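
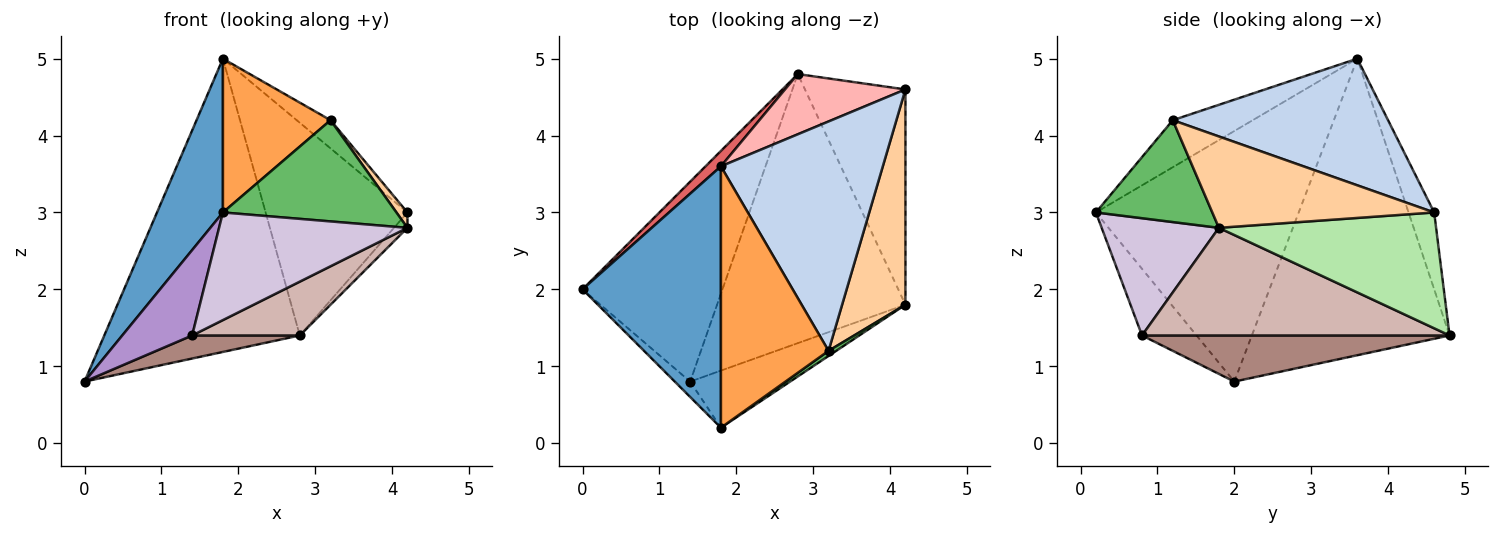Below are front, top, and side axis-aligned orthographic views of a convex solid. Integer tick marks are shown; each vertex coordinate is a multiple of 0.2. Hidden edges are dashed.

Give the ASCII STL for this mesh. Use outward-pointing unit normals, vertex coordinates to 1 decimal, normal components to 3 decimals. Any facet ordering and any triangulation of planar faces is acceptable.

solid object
 facet normal -0.842 -0.274 0.465
  outer loop
   vertex 1.8 3.6 5.0
   vertex 0.0 2.0 0.8
   vertex 1.8 0.2 3.0
  endloop
 endfacet
 facet normal 0.613 0.096 0.784
  outer loop
   vertex 3.2 1.2 4.2
   vertex 4.2 4.6 3.0
   vertex 1.8 3.6 5.0
  endloop
 endfacet
 facet normal -0.352 -0.474 0.807
  outer loop
   vertex 3.2 1.2 4.2
   vertex 1.8 3.6 5.0
   vertex 1.8 0.2 3.0
  endloop
 endfacet
 facet normal 0.821 -0.041 0.569
  outer loop
   vertex 4.2 1.8 2.8
   vertex 4.2 4.6 3.0
   vertex 3.2 1.2 4.2
  endloop
 endfacet
 facet normal 0.557 -0.830 0.042
  outer loop
   vertex 4.2 1.8 2.8
   vertex 3.2 1.2 4.2
   vertex 1.8 0.2 3.0
  endloop
 endfacet
 facet normal 0.755 0.047 -0.654
  outer loop
   vertex 2.8 4.8 1.4
   vertex 4.2 4.6 3.0
   vertex 4.2 1.8 2.8
  endloop
 endfacet
 facet normal -0.711 0.703 0.037
  outer loop
   vertex 2.8 4.8 1.4
   vertex 0.0 2.0 0.8
   vertex 1.8 3.6 5.0
  endloop
 endfacet
 facet normal -0.171 0.948 0.268
  outer loop
   vertex 2.8 4.8 1.4
   vertex 1.8 3.6 5.0
   vertex 4.2 4.6 3.0
  endloop
 endfacet
 facet normal -0.609 -0.781 -0.141
  outer loop
   vertex 1.4 0.8 1.4
   vertex 1.8 0.2 3.0
   vertex 0.0 2.0 0.8
  endloop
 endfacet
 facet normal 0.482 -0.774 -0.411
  outer loop
   vertex 1.4 0.8 1.4
   vertex 4.2 1.8 2.8
   vertex 1.8 0.2 3.0
  endloop
 endfacet
 facet normal 0.311 -0.109 -0.944
  outer loop
   vertex 1.4 0.8 1.4
   vertex 0.0 2.0 0.8
   vertex 2.8 4.8 1.4
  endloop
 endfacet
 facet normal 0.489 -0.171 -0.855
  outer loop
   vertex 1.4 0.8 1.4
   vertex 2.8 4.8 1.4
   vertex 4.2 1.8 2.8
  endloop
 endfacet
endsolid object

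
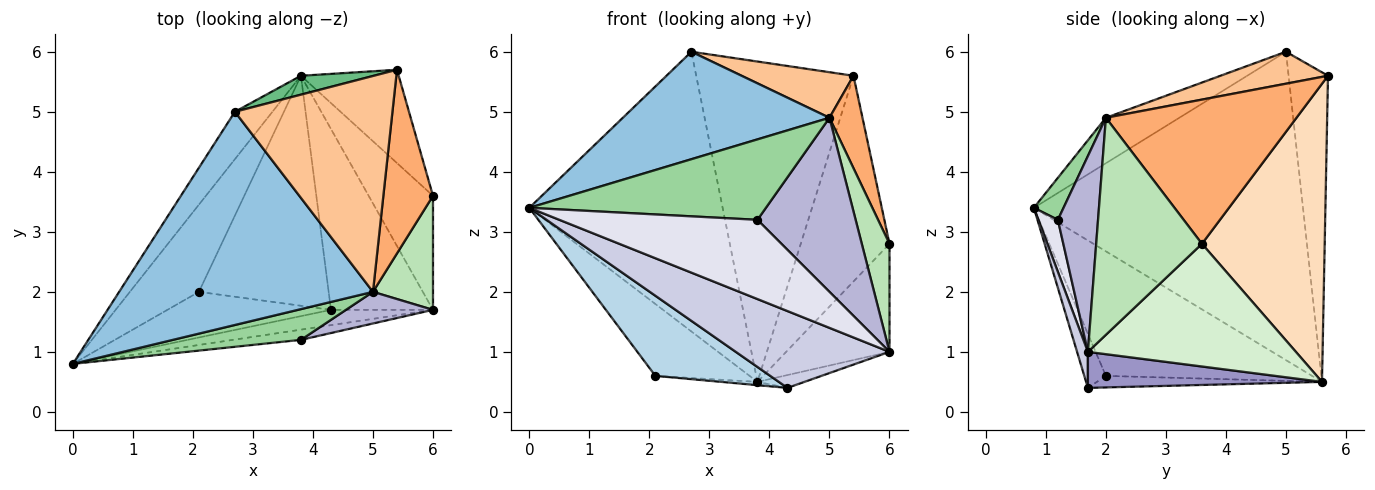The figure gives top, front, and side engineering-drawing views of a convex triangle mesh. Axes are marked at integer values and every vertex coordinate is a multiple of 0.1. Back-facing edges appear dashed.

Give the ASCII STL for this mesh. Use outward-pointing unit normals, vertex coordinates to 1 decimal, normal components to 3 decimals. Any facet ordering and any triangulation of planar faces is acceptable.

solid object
 facet normal -0.808 0.580 -0.098
  outer loop
   vertex 3.8 5.6 0.5
   vertex 0.0 0.8 3.4
   vertex 2.7 5.0 6.0
  endloop
 endfacet
 facet normal -0.158 -0.444 0.882
  outer loop
   vertex 5.0 2.0 4.9
   vertex 2.7 5.0 6.0
   vertex 0.0 0.8 3.4
  endloop
 endfacet
 facet normal -0.161 -0.858 -0.489
  outer loop
   vertex 2.1 2.0 0.6
   vertex 4.3 1.7 0.4
   vertex 0.0 0.8 3.4
  endloop
 endfacet
 facet normal -0.812 0.371 -0.450
  outer loop
   vertex 2.1 2.0 0.6
   vertex 0.0 0.8 3.4
   vertex 3.8 5.6 0.5
  endloop
 endfacet
 facet normal -0.089 0.014 -0.996
  outer loop
   vertex 2.1 2.0 0.6
   vertex 3.8 5.6 0.5
   vertex 4.3 1.7 0.4
  endloop
 endfacet
 facet normal 0.933 -0.162 0.321
  outer loop
   vertex 5.4 5.7 5.6
   vertex 5.0 2.0 4.9
   vertex 6.0 3.6 2.8
  endloop
 endfacet
 facet normal 0.195 -0.203 0.960
  outer loop
   vertex 5.4 5.7 5.6
   vertex 2.7 5.0 6.0
   vertex 5.0 2.0 4.9
  endloop
 endfacet
 facet normal 0.783 0.566 -0.257
  outer loop
   vertex 5.4 5.7 5.6
   vertex 6.0 3.6 2.8
   vertex 3.8 5.6 0.5
  endloop
 endfacet
 facet normal -0.243 0.968 0.057
  outer loop
   vertex 5.4 5.7 5.6
   vertex 3.8 5.6 0.5
   vertex 2.7 5.0 6.0
  endloop
 endfacet
 facet normal 0.116 -0.928 0.354
  outer loop
   vertex 3.8 1.2 3.2
   vertex 5.0 2.0 4.9
   vertex 0.0 0.8 3.4
  endloop
 endfacet
 facet normal 0.934 -0.245 0.258
  outer loop
   vertex 6.0 1.7 1.0
   vertex 6.0 3.6 2.8
   vertex 5.0 2.0 4.9
  endloop
 endfacet
 facet normal 0.811 0.403 -0.425
  outer loop
   vertex 6.0 1.7 1.0
   vertex 3.8 5.6 0.5
   vertex 6.0 3.6 2.8
  endloop
 endfacet
 facet normal 0.332 0.067 -0.941
  outer loop
   vertex 6.0 1.7 1.0
   vertex 4.3 1.7 0.4
   vertex 3.8 5.6 0.5
  endloop
 endfacet
 facet normal 0.373 -0.913 0.166
  outer loop
   vertex 6.0 1.7 1.0
   vertex 5.0 2.0 4.9
   vertex 3.8 1.2 3.2
  endloop
 endfacet
 facet normal 0.069 -0.978 -0.195
  outer loop
   vertex 6.0 1.7 1.0
   vertex 0.0 0.8 3.4
   vertex 4.3 1.7 0.4
  endloop
 endfacet
 facet normal 0.097 -0.987 -0.127
  outer loop
   vertex 6.0 1.7 1.0
   vertex 3.8 1.2 3.2
   vertex 0.0 0.8 3.4
  endloop
 endfacet
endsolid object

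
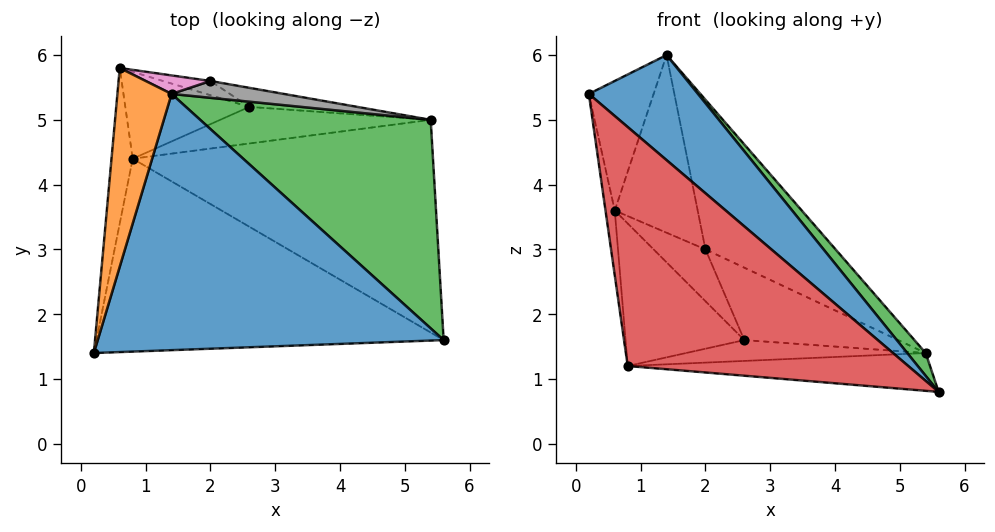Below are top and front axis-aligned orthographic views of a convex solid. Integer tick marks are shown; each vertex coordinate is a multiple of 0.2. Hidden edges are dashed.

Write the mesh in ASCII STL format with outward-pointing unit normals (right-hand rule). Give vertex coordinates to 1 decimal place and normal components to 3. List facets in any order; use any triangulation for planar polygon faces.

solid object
 facet normal 0.626 -0.296 0.722
  outer loop
   vertex 1.4 5.4 6.0
   vertex 0.2 1.4 5.4
   vertex 5.6 1.6 0.8
  endloop
 endfacet
 facet normal -0.913 0.223 0.341
  outer loop
   vertex 1.4 5.4 6.0
   vertex 0.6 5.8 3.6
   vertex 0.2 1.4 5.4
  endloop
 endfacet
 facet normal 0.750 -0.072 0.658
  outer loop
   vertex 5.4 5.0 1.4
   vertex 1.4 5.4 6.0
   vertex 5.6 1.6 0.8
  endloop
 endfacet
 facet normal -0.452 -0.694 -0.560
  outer loop
   vertex 0.8 4.4 1.2
   vertex 5.6 1.6 0.8
   vertex 0.2 1.4 5.4
  endloop
 endfacet
 facet normal -0.993 0.046 -0.109
  outer loop
   vertex 0.8 4.4 1.2
   vertex 0.2 1.4 5.4
   vertex 0.6 5.8 3.6
  endloop
 endfacet
 facet normal 0.020 0.175 -0.984
  outer loop
   vertex 0.8 4.4 1.2
   vertex 5.4 5.0 1.4
   vertex 5.6 1.6 0.8
  endloop
 endfacet
 facet normal 0.183 0.978 0.102
  outer loop
   vertex 2.0 5.6 3.0
   vertex 0.6 5.8 3.6
   vertex 1.4 5.4 6.0
  endloop
 endfacet
 facet normal 0.222 0.969 0.109
  outer loop
   vertex 2.0 5.6 3.0
   vertex 1.4 5.4 6.0
   vertex 5.4 5.0 1.4
  endloop
 endfacet
 facet normal -0.027 0.495 -0.869
  outer loop
   vertex 2.6 5.2 1.6
   vertex 5.4 5.0 1.4
   vertex 0.8 4.4 1.2
  endloop
 endfacet
 facet normal 0.051 0.966 -0.254
  outer loop
   vertex 2.6 5.2 1.6
   vertex 2.0 5.6 3.0
   vertex 5.4 5.0 1.4
  endloop
 endfacet
 facet normal -0.255 0.826 -0.503
  outer loop
   vertex 2.6 5.2 1.6
   vertex 0.8 4.4 1.2
   vertex 0.6 5.8 3.6
  endloop
 endfacet
 facet normal 0.024 0.964 -0.265
  outer loop
   vertex 2.6 5.2 1.6
   vertex 0.6 5.8 3.6
   vertex 2.0 5.6 3.0
  endloop
 endfacet
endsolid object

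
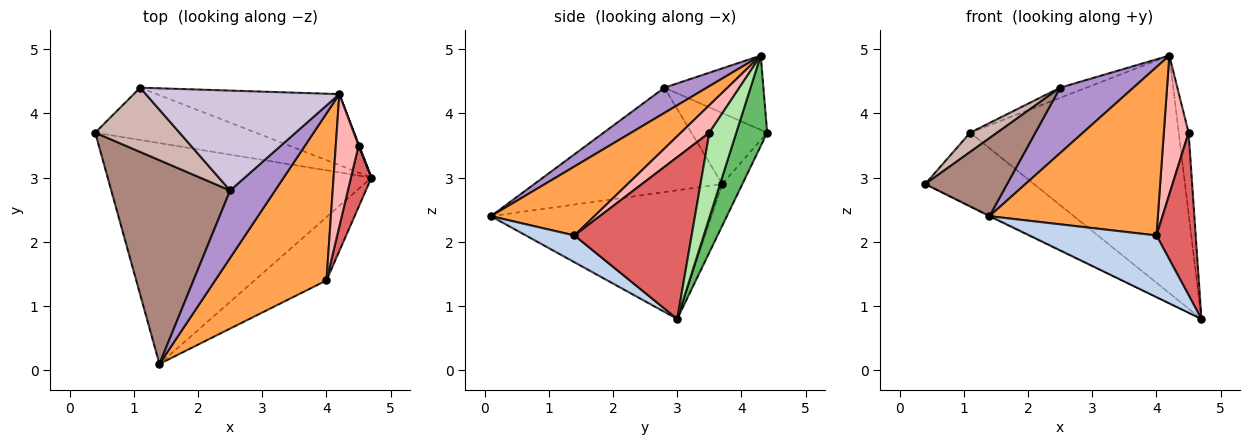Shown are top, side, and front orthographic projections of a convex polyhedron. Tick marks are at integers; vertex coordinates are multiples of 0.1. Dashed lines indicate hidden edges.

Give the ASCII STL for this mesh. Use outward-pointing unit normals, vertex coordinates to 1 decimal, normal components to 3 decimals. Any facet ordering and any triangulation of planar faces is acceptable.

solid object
 facet normal -0.438 0.003 -0.899
  outer loop
   vertex 1.4 0.1 2.4
   vertex 0.4 3.7 2.9
   vertex 4.7 3.0 0.8
  endloop
 endfacet
 facet normal 0.258 -0.675 -0.692
  outer loop
   vertex 4.0 1.4 2.1
   vertex 1.4 0.1 2.4
   vertex 4.7 3.0 0.8
  endloop
 endfacet
 facet normal 0.400 -0.651 0.645
  outer loop
   vertex 4.0 1.4 2.1
   vertex 4.2 4.3 4.9
   vertex 1.4 0.1 2.4
  endloop
 endfacet
 facet normal -0.149 0.805 -0.574
  outer loop
   vertex 1.1 4.4 3.7
   vertex 4.7 3.0 0.8
   vertex 0.4 3.7 2.9
  endloop
 endfacet
 facet normal 0.140 0.949 -0.284
  outer loop
   vertex 1.1 4.4 3.7
   vertex 4.2 4.3 4.9
   vertex 4.7 3.0 0.8
  endloop
 endfacet
 facet normal 0.939 0.344 0.005
  outer loop
   vertex 4.5 3.5 3.7
   vertex 4.7 3.0 0.8
   vertex 4.2 4.3 4.9
  endloop
 endfacet
 facet normal 0.942 -0.315 0.119
  outer loop
   vertex 4.5 3.5 3.7
   vertex 4.0 1.4 2.1
   vertex 4.7 3.0 0.8
  endloop
 endfacet
 facet normal 0.639 -0.557 0.531
  outer loop
   vertex 4.5 3.5 3.7
   vertex 4.2 4.3 4.9
   vertex 4.0 1.4 2.1
  endloop
 endfacet
 facet normal 0.374 -0.646 0.666
  outer loop
   vertex 2.5 2.8 4.4
   vertex 1.4 0.1 2.4
   vertex 4.2 4.3 4.9
  endloop
 endfacet
 facet normal -0.357 0.094 0.929
  outer loop
   vertex 2.5 2.8 4.4
   vertex 4.2 4.3 4.9
   vertex 1.1 4.4 3.7
  endloop
 endfacet
 facet normal -0.634 -0.276 0.722
  outer loop
   vertex 2.5 2.8 4.4
   vertex 0.4 3.7 2.9
   vertex 1.4 0.1 2.4
  endloop
 endfacet
 facet normal -0.628 -0.224 0.745
  outer loop
   vertex 2.5 2.8 4.4
   vertex 1.1 4.4 3.7
   vertex 0.4 3.7 2.9
  endloop
 endfacet
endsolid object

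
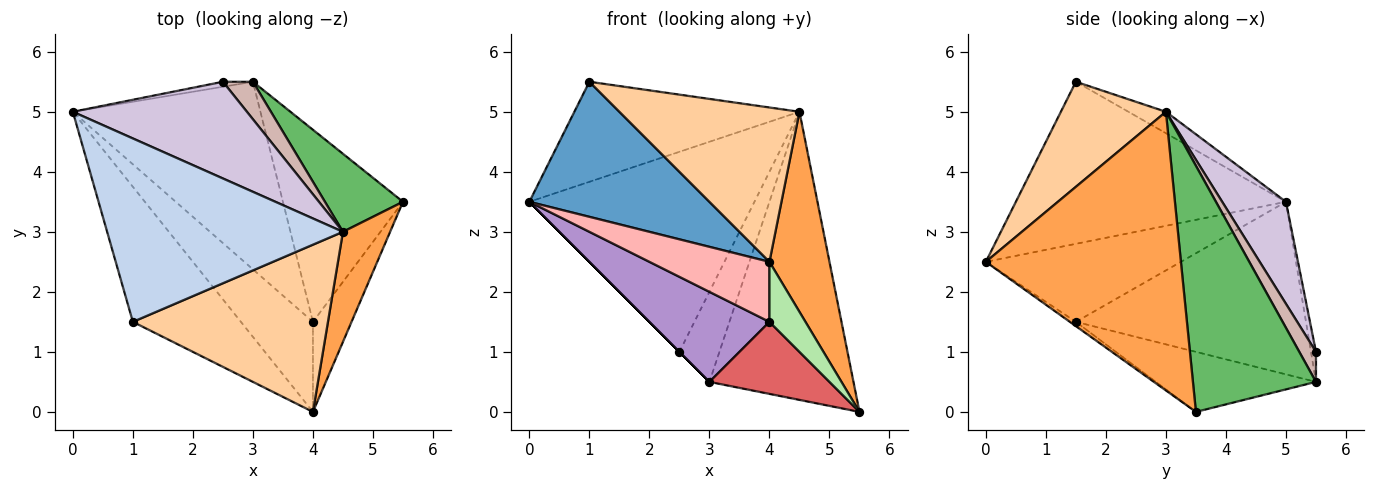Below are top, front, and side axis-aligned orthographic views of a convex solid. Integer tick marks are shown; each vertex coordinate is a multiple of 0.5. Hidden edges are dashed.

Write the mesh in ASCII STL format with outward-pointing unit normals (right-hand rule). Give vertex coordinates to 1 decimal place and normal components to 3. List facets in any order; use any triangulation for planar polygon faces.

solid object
 facet normal -0.728 -0.485 -0.485
  outer loop
   vertex 1.0 1.5 5.5
   vertex 0.0 5.0 3.5
   vertex 4.0 0.0 2.5
  endloop
 endfacet
 facet normal -0.080 0.477 0.875
  outer loop
   vertex 4.5 3.0 5.0
   vertex 0.0 5.0 3.5
   vertex 1.0 1.5 5.5
  endloop
 endfacet
 facet normal 0.944 -0.290 0.160
  outer loop
   vertex 4.5 3.0 5.0
   vertex 4.0 0.0 2.5
   vertex 5.5 3.5 0.0
  endloop
 endfacet
 facet normal 0.368 -0.631 0.683
  outer loop
   vertex 4.5 3.0 5.0
   vertex 1.0 1.5 5.5
   vertex 4.0 0.0 2.5
  endloop
 endfacet
 facet normal 0.636 0.745 0.202
  outer loop
   vertex 3.0 5.5 0.5
   vertex 4.5 3.0 5.0
   vertex 5.5 3.5 0.0
  endloop
 endfacet
 facet normal -0.092 -0.552 -0.829
  outer loop
   vertex 4.0 1.5 1.5
   vertex 5.5 3.5 0.0
   vertex 4.0 0.0 2.5
  endloop
 endfacet
 facet normal -0.424 -0.318 -0.848
  outer loop
   vertex 4.0 1.5 1.5
   vertex 3.0 5.5 0.5
   vertex 5.5 3.5 0.0
  endloop
 endfacet
 facet normal -0.670 -0.412 -0.618
  outer loop
   vertex 4.0 1.5 1.5
   vertex 4.0 0.0 2.5
   vertex 0.0 5.0 3.5
  endloop
 endfacet
 facet normal -0.638 -0.333 -0.694
  outer loop
   vertex 4.0 1.5 1.5
   vertex 0.0 5.0 3.5
   vertex 3.0 5.5 0.5
  endloop
 endfacet
 facet normal 0.247 0.872 0.422
  outer loop
   vertex 2.5 5.5 1.0
   vertex 0.0 5.0 3.5
   vertex 4.5 3.0 5.0
  endloop
 endfacet
 facet normal -0.707 0.000 -0.707
  outer loop
   vertex 2.5 5.5 1.0
   vertex 3.0 5.5 0.5
   vertex 0.0 5.0 3.5
  endloop
 endfacet
 facet normal 0.359 0.862 0.359
  outer loop
   vertex 2.5 5.5 1.0
   vertex 4.5 3.0 5.0
   vertex 3.0 5.5 0.5
  endloop
 endfacet
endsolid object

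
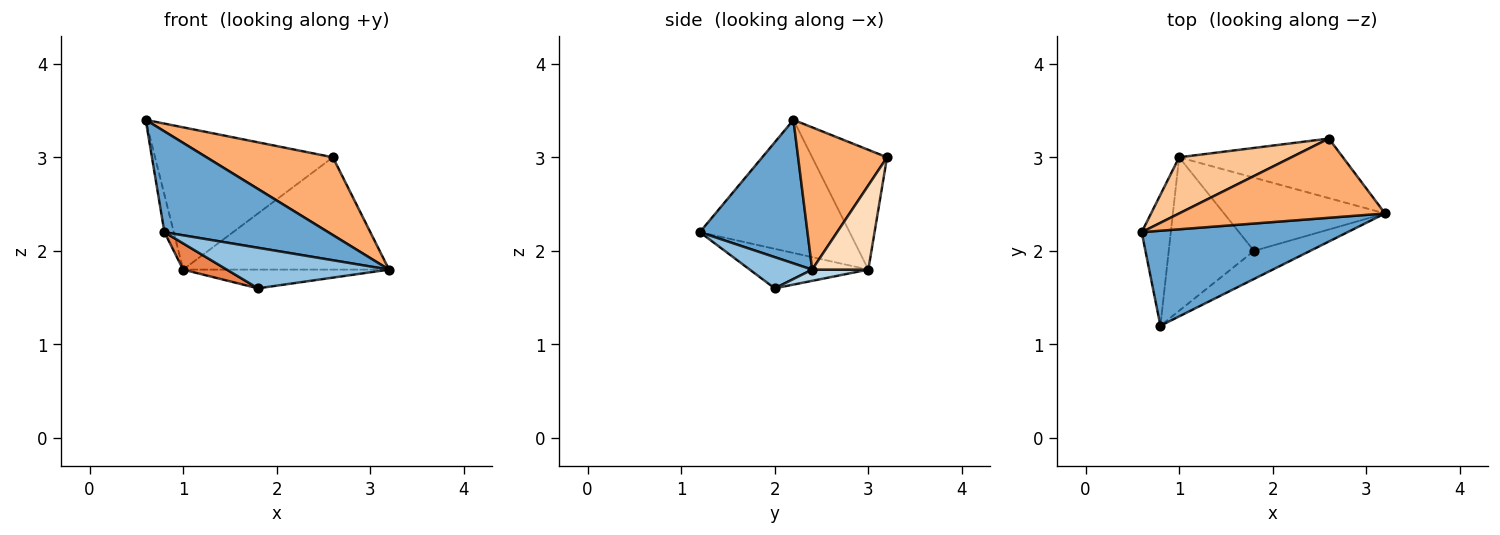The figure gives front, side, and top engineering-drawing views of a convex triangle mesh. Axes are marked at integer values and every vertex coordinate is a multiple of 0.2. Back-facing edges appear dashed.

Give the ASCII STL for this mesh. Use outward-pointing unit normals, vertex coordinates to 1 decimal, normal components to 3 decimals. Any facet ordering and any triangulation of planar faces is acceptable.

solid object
 facet normal 0.431 -0.656 0.619
  outer loop
   vertex 0.8 1.2 2.2
   vertex 3.2 2.4 1.8
   vertex 0.6 2.2 3.4
  endloop
 endfacet
 facet normal 0.302 -0.784 -0.543
  outer loop
   vertex 1.8 2.0 1.6
   vertex 3.2 2.4 1.8
   vertex 0.8 1.2 2.2
  endloop
 endfacet
 facet normal 0.067 0.247 -0.967
  outer loop
   vertex 1.0 3.0 1.8
   vertex 3.2 2.4 1.8
   vertex 1.8 2.0 1.6
  endloop
 endfacet
 facet normal -0.975 0.061 -0.213
  outer loop
   vertex 1.0 3.0 1.8
   vertex 0.8 1.2 2.2
   vertex 0.6 2.2 3.4
  endloop
 endfacet
 facet normal -0.416 -0.153 -0.897
  outer loop
   vertex 1.0 3.0 1.8
   vertex 1.8 2.0 1.6
   vertex 0.8 1.2 2.2
  endloop
 endfacet
 facet normal 0.442 -0.628 0.640
  outer loop
   vertex 2.6 3.2 3.0
   vertex 0.6 2.2 3.4
   vertex 3.2 2.4 1.8
  endloop
 endfacet
 facet normal -0.365 0.866 0.342
  outer loop
   vertex 2.6 3.2 3.0
   vertex 1.0 3.0 1.8
   vertex 0.6 2.2 3.4
  endloop
 endfacet
 facet normal 0.234 0.859 -0.455
  outer loop
   vertex 2.6 3.2 3.0
   vertex 3.2 2.4 1.8
   vertex 1.0 3.0 1.8
  endloop
 endfacet
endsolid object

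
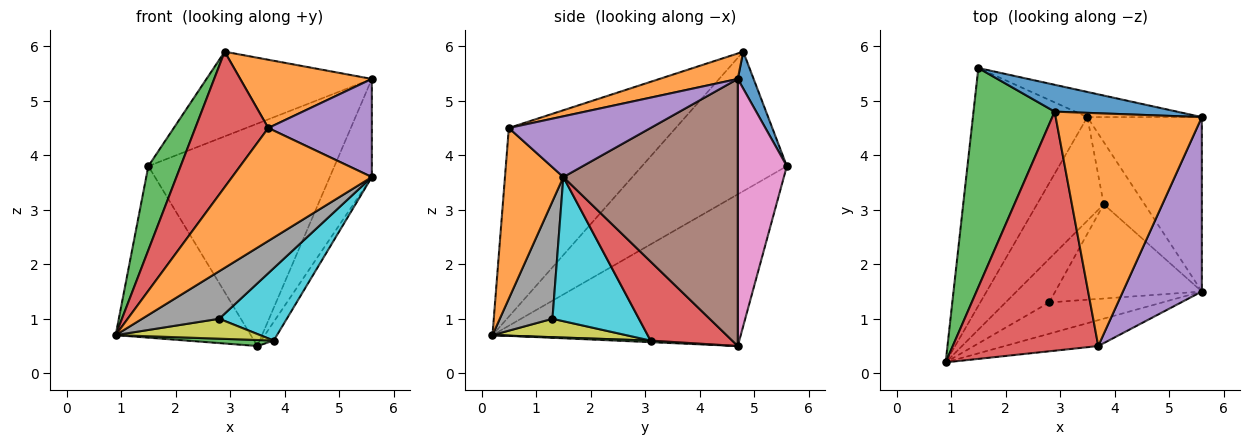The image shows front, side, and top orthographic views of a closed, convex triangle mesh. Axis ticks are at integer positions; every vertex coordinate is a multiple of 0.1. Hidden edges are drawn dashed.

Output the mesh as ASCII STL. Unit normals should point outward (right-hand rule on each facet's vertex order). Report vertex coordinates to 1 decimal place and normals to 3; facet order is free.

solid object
 facet normal -0.732 0.398 -0.552
  outer loop
   vertex 3.5 4.7 0.5
   vertex 0.9 0.2 0.7
   vertex 1.5 5.6 3.8
  endloop
 endfacet
 facet normal 0.377 -0.903 -0.207
  outer loop
   vertex 3.7 0.5 4.5
   vertex 0.9 0.2 0.7
   vertex 5.6 1.5 3.6
  endloop
 endfacet
 facet normal 0.024 -0.058 -0.998
  outer loop
   vertex 3.8 3.1 0.6
   vertex 0.9 0.2 0.7
   vertex 3.5 4.7 0.5
  endloop
 endfacet
 facet normal 0.880 0.137 -0.455
  outer loop
   vertex 3.8 3.1 0.6
   vertex 3.5 4.7 0.5
   vertex 5.6 1.5 3.6
  endloop
 endfacet
 facet normal 0.557 -0.407 0.724
  outer loop
   vertex 5.6 4.7 5.4
   vertex 3.7 0.5 4.5
   vertex 5.6 1.5 3.6
  endloop
 endfacet
 facet normal 0.897 0.216 -0.385
  outer loop
   vertex 5.6 4.7 5.4
   vertex 5.6 1.5 3.6
   vertex 3.5 4.7 0.5
  endloop
 endfacet
 facet normal 0.253 0.961 -0.109
  outer loop
   vertex 5.6 4.7 5.4
   vertex 3.5 4.7 0.5
   vertex 1.5 5.6 3.8
  endloop
 endfacet
 facet normal 0.495 -0.725 -0.478
  outer loop
   vertex 2.8 1.3 1.0
   vertex 5.6 1.5 3.6
   vertex 0.9 0.2 0.7
  endloop
 endfacet
 facet normal 0.359 -0.388 -0.849
  outer loop
   vertex 2.8 1.3 1.0
   vertex 0.9 0.2 0.7
   vertex 3.8 3.1 0.6
  endloop
 endfacet
 facet normal 0.615 -0.481 -0.625
  outer loop
   vertex 2.8 1.3 1.0
   vertex 3.8 3.1 0.6
   vertex 5.6 1.5 3.6
  endloop
 endfacet
 facet normal 0.091 0.949 0.301
  outer loop
   vertex 2.9 4.8 5.9
   vertex 5.6 4.7 5.4
   vertex 1.5 5.6 3.8
  endloop
 endfacet
 facet normal 0.165 -0.277 0.946
  outer loop
   vertex 2.9 4.8 5.9
   vertex 3.7 0.5 4.5
   vertex 5.6 4.7 5.4
  endloop
 endfacet
 facet normal -0.849 -0.189 0.494
  outer loop
   vertex 2.9 4.8 5.9
   vertex 1.5 5.6 3.8
   vertex 0.9 0.2 0.7
  endloop
 endfacet
 facet normal -0.748 -0.327 0.577
  outer loop
   vertex 2.9 4.8 5.9
   vertex 0.9 0.2 0.7
   vertex 3.7 0.5 4.5
  endloop
 endfacet
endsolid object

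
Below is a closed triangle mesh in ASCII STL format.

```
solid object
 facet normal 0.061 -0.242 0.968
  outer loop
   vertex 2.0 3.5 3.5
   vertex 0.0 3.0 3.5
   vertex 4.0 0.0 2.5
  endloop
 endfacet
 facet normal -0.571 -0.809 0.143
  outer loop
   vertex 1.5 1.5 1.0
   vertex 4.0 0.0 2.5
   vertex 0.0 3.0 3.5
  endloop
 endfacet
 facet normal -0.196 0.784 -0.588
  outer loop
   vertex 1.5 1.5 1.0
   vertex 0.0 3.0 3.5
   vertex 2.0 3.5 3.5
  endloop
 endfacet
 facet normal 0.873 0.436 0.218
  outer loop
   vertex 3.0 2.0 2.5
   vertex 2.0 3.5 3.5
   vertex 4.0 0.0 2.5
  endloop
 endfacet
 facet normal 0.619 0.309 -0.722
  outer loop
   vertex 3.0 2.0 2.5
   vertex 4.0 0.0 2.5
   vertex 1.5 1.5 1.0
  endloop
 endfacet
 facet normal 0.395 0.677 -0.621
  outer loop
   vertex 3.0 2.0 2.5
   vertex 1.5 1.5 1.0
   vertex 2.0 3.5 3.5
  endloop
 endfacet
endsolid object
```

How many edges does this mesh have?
9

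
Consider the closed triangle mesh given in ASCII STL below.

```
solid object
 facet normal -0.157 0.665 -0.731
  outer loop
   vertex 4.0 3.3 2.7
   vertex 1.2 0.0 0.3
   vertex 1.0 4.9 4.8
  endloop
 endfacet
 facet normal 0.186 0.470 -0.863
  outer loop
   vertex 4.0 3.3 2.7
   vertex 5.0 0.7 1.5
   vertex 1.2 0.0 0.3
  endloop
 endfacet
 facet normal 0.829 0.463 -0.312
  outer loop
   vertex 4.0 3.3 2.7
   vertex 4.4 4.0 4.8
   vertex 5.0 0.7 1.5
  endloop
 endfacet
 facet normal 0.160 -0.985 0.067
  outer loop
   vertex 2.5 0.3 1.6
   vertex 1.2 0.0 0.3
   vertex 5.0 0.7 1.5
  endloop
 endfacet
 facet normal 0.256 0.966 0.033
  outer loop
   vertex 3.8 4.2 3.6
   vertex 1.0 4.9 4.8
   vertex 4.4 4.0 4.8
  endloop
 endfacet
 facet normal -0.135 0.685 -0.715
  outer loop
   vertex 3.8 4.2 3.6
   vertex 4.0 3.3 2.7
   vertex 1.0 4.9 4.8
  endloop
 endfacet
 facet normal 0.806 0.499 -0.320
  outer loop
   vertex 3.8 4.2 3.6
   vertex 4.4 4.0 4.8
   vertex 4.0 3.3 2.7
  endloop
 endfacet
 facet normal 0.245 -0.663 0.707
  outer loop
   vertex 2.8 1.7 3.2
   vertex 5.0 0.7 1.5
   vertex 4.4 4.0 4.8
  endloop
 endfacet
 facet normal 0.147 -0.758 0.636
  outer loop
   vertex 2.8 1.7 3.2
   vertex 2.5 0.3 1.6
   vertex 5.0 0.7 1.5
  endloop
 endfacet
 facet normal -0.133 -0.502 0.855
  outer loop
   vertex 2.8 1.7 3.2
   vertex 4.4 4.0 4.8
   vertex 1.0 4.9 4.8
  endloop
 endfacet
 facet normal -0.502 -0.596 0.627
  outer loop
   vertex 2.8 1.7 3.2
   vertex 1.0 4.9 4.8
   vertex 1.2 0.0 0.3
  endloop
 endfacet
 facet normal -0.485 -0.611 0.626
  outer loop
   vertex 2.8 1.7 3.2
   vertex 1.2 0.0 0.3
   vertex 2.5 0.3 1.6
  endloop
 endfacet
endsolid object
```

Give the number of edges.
18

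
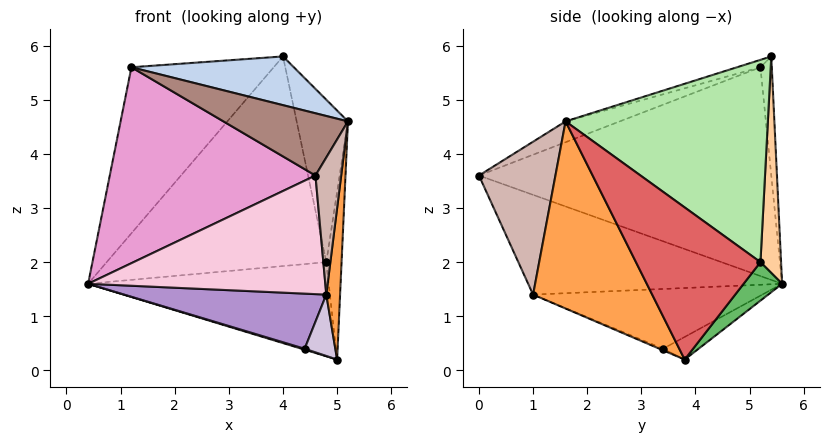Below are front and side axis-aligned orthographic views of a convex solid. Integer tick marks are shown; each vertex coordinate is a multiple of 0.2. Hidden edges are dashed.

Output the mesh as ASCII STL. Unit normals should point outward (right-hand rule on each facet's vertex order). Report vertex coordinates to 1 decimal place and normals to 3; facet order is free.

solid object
 facet normal -0.079 0.990 0.115
  outer loop
   vertex 1.2 5.2 5.6
   vertex 4.0 5.4 5.8
   vertex 0.4 5.6 1.6
  endloop
 endfacet
 facet normal -0.045 -0.314 0.948
  outer loop
   vertex 1.2 5.2 5.6
   vertex 5.2 1.6 4.6
   vertex 4.0 5.4 5.8
  endloop
 endfacet
 facet normal 0.988 -0.114 -0.102
  outer loop
   vertex 4.8 1.0 1.4
   vertex 5.0 3.8 0.2
   vertex 5.2 1.6 4.6
  endloop
 endfacet
 facet normal 0.093 0.995 -0.033
  outer loop
   vertex 4.8 5.2 2.0
   vertex 0.4 5.6 1.6
   vertex 4.0 5.4 5.8
  endloop
 endfacet
 facet normal 0.126 0.790 -0.600
  outer loop
   vertex 4.8 5.2 2.0
   vertex 5.0 3.8 0.2
   vertex 0.4 5.6 1.6
  endloop
 endfacet
 facet normal 0.952 0.241 0.188
  outer loop
   vertex 4.8 5.2 2.0
   vertex 4.0 5.4 5.8
   vertex 5.2 1.6 4.6
  endloop
 endfacet
 facet normal 0.992 0.122 0.016
  outer loop
   vertex 4.8 5.2 2.0
   vertex 5.2 1.6 4.6
   vertex 5.0 3.8 0.2
  endloop
 endfacet
 facet normal -0.300 -0.026 -0.953
  outer loop
   vertex 4.4 3.4 0.4
   vertex 0.4 5.6 1.6
   vertex 5.0 3.8 0.2
  endloop
 endfacet
 facet normal -0.460 -0.406 -0.790
  outer loop
   vertex 4.4 3.4 0.4
   vertex 4.8 1.0 1.4
   vertex 0.4 5.6 1.6
  endloop
 endfacet
 facet normal -0.046 -0.391 -0.919
  outer loop
   vertex 4.4 3.4 0.4
   vertex 5.0 3.8 0.2
   vertex 4.8 1.0 1.4
  endloop
 endfacet
 facet normal -0.202 -0.464 0.863
  outer loop
   vertex 4.6 0.0 3.6
   vertex 5.2 1.6 4.6
   vertex 1.2 5.2 5.6
  endloop
 endfacet
 facet normal 0.946 -0.318 -0.059
  outer loop
   vertex 4.6 0.0 3.6
   vertex 4.8 1.0 1.4
   vertex 5.2 1.6 4.6
  endloop
 endfacet
 facet normal -0.813 -0.572 0.105
  outer loop
   vertex 4.6 0.0 3.6
   vertex 1.2 5.2 5.6
   vertex 0.4 5.6 1.6
  endloop
 endfacet
 facet normal -0.684 -0.639 -0.353
  outer loop
   vertex 4.6 0.0 3.6
   vertex 0.4 5.6 1.6
   vertex 4.8 1.0 1.4
  endloop
 endfacet
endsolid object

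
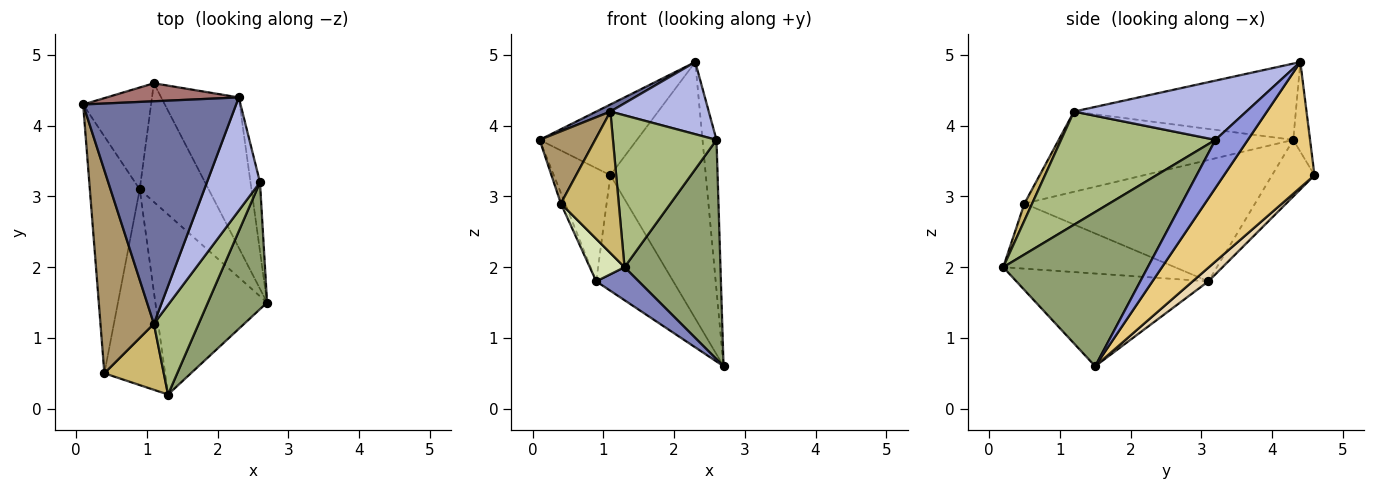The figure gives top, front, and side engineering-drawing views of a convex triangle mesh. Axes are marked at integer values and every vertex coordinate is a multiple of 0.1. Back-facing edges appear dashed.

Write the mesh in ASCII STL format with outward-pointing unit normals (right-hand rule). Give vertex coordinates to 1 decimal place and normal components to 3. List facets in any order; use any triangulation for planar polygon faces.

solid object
 facet normal -0.446 -0.028 0.895
  outer loop
   vertex 1.1 1.2 4.2
   vertex 2.3 4.4 4.9
   vertex 0.1 4.3 3.8
  endloop
 endfacet
 facet normal -0.632 -0.140 -0.762
  outer loop
   vertex 0.9 3.1 1.8
   vertex 2.7 1.5 0.6
   vertex 1.3 0.2 2.0
  endloop
 endfacet
 facet normal 0.903 0.390 -0.179
  outer loop
   vertex 2.6 3.2 3.8
   vertex 2.7 1.5 0.6
   vertex 2.3 4.4 4.9
  endloop
 endfacet
 facet normal 0.686 -0.391 0.614
  outer loop
   vertex 2.6 3.2 3.8
   vertex 2.3 4.4 4.9
   vertex 1.1 1.2 4.2
  endloop
 endfacet
 facet normal 0.794 -0.527 0.305
  outer loop
   vertex 2.6 3.2 3.8
   vertex 1.3 0.2 2.0
   vertex 2.7 1.5 0.6
  endloop
 endfacet
 facet normal 0.789 -0.529 0.312
  outer loop
   vertex 2.6 3.2 3.8
   vertex 1.1 1.2 4.2
   vertex 1.3 0.2 2.0
  endloop
 endfacet
 facet normal -0.925 0.017 -0.380
  outer loop
   vertex 0.4 0.5 2.9
   vertex 0.1 4.3 3.8
   vertex 0.9 3.1 1.8
  endloop
 endfacet
 facet normal -0.723 -0.146 -0.675
  outer loop
   vertex 0.4 0.5 2.9
   vertex 0.9 3.1 1.8
   vertex 1.3 0.2 2.0
  endloop
 endfacet
 facet normal -0.817 -0.193 0.544
  outer loop
   vertex 0.4 0.5 2.9
   vertex 1.1 1.2 4.2
   vertex 0.1 4.3 3.8
  endloop
 endfacet
 facet normal 0.120 -0.900 0.420
  outer loop
   vertex 0.4 0.5 2.9
   vertex 1.3 0.2 2.0
   vertex 1.1 1.2 4.2
  endloop
 endfacet
 facet normal 0.633 0.668 -0.391
  outer loop
   vertex 1.1 4.6 3.3
   vertex 2.3 4.4 4.9
   vertex 2.7 1.5 0.6
  endloop
 endfacet
 facet normal 0.141 0.691 -0.709
  outer loop
   vertex 1.1 4.6 3.3
   vertex 2.7 1.5 0.6
   vertex 0.9 3.1 1.8
  endloop
 endfacet
 facet normal -0.165 0.956 0.243
  outer loop
   vertex 1.1 4.6 3.3
   vertex 0.1 4.3 3.8
   vertex 2.3 4.4 4.9
  endloop
 endfacet
 facet normal -0.487 0.649 -0.584
  outer loop
   vertex 1.1 4.6 3.3
   vertex 0.9 3.1 1.8
   vertex 0.1 4.3 3.8
  endloop
 endfacet
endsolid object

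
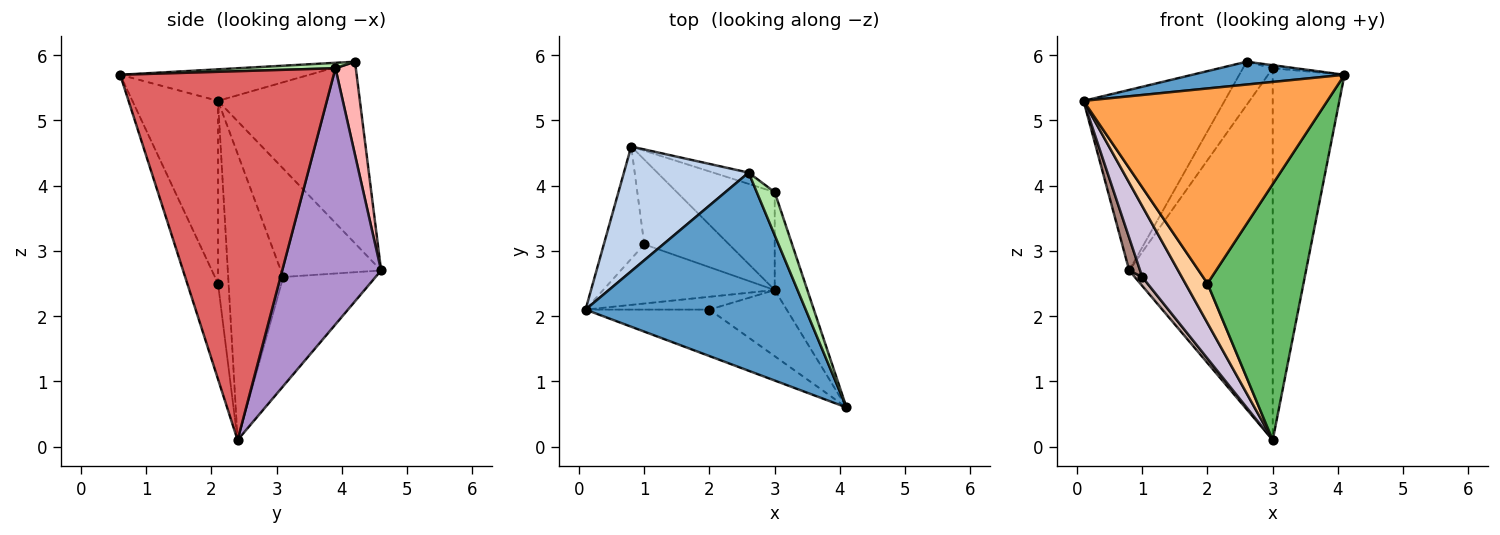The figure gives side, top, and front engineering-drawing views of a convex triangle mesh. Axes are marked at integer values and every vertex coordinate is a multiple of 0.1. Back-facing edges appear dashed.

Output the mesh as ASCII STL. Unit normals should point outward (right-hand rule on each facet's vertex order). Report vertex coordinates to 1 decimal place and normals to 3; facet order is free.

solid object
 facet normal -0.141 -0.113 0.984
  outer loop
   vertex 2.6 4.2 5.9
   vertex 0.1 2.1 5.3
   vertex 4.1 0.6 5.7
  endloop
 endfacet
 facet normal -0.638 0.634 0.438
  outer loop
   vertex 0.8 4.6 2.7
   vertex 0.1 2.1 5.3
   vertex 2.6 4.2 5.9
  endloop
 endfacet
 facet normal -0.323 -0.921 -0.219
  outer loop
   vertex 2.0 2.1 2.5
   vertex 4.1 0.6 5.7
   vertex 0.1 2.1 5.3
  endloop
 endfacet
 facet normal -0.413 -0.866 -0.281
  outer loop
   vertex 2.0 2.1 2.5
   vertex 0.1 2.1 5.3
   vertex 3.0 2.4 0.1
  endloop
 endfacet
 facet normal -0.296 -0.925 -0.239
  outer loop
   vertex 2.0 2.1 2.5
   vertex 3.0 2.4 0.1
   vertex 4.1 0.6 5.7
  endloop
 endfacet
 facet normal 0.289 0.068 0.955
  outer loop
   vertex 3.0 3.9 5.8
   vertex 2.6 4.2 5.9
   vertex 4.1 0.6 5.7
  endloop
 endfacet
 facet normal 0.945 0.317 -0.084
  outer loop
   vertex 3.0 3.9 5.8
   vertex 4.1 0.6 5.7
   vertex 3.0 2.4 0.1
  endloop
 endfacet
 facet normal 0.552 0.807 -0.210
  outer loop
   vertex 3.0 3.9 5.8
   vertex 0.8 4.6 2.7
   vertex 2.6 4.2 5.9
  endloop
 endfacet
 facet normal 0.554 0.805 -0.212
  outer loop
   vertex 3.0 3.9 5.8
   vertex 3.0 2.4 0.1
   vertex 0.8 4.6 2.7
  endloop
 endfacet
 facet normal -0.731 -0.524 -0.438
  outer loop
   vertex 1.0 3.1 2.6
   vertex 3.0 2.4 0.1
   vertex 0.1 2.1 5.3
  endloop
 endfacet
 facet normal -0.932 -0.101 -0.348
  outer loop
   vertex 1.0 3.1 2.6
   vertex 0.1 2.1 5.3
   vertex 0.8 4.6 2.7
  endloop
 endfacet
 facet normal -0.788 -0.064 -0.612
  outer loop
   vertex 1.0 3.1 2.6
   vertex 0.8 4.6 2.7
   vertex 3.0 2.4 0.1
  endloop
 endfacet
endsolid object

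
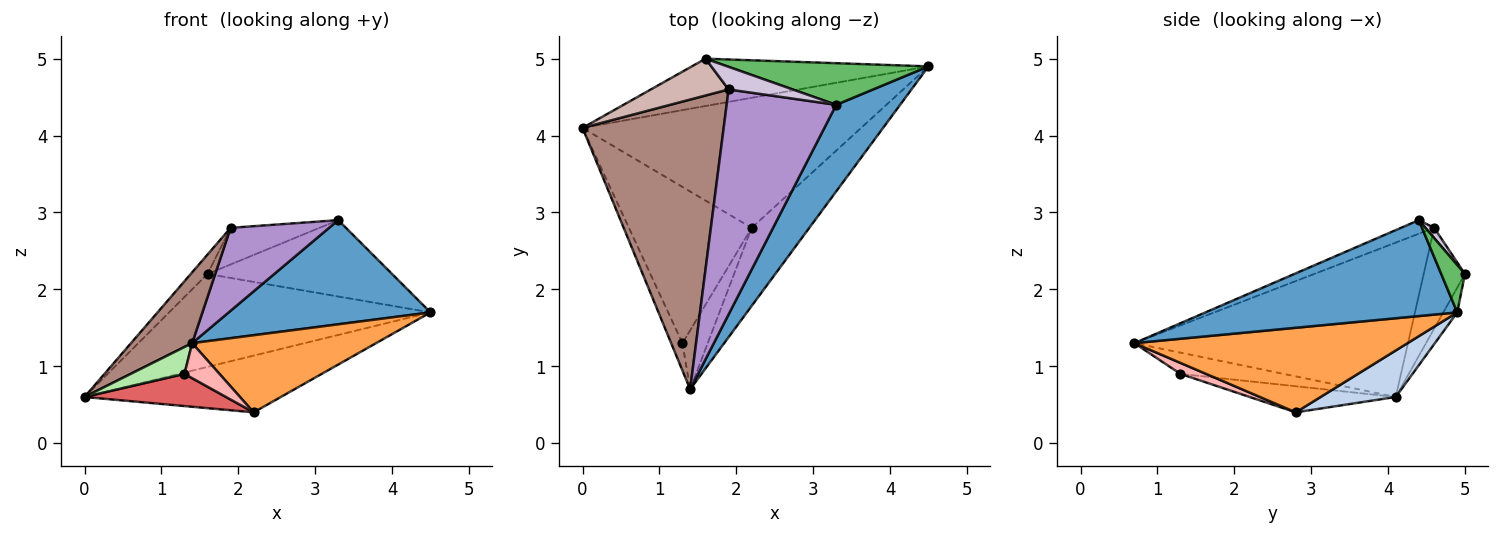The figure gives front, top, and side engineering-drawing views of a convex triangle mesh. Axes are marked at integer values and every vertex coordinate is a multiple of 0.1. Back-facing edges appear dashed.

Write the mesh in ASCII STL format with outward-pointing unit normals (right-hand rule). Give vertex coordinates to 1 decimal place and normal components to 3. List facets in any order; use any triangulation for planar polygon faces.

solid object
 facet normal 0.692 -0.555 0.461
  outer loop
   vertex 3.3 4.4 2.9
   vertex 1.4 0.7 1.3
   vertex 4.5 4.9 1.7
  endloop
 endfacet
 facet normal 0.151 0.395 -0.906
  outer loop
   vertex 2.2 2.8 0.4
   vertex 0.0 4.1 0.6
   vertex 4.5 4.9 1.7
  endloop
 endfacet
 facet normal 0.722 -0.486 -0.492
  outer loop
   vertex 2.2 2.8 0.4
   vertex 4.5 4.9 1.7
   vertex 1.4 0.7 1.3
  endloop
 endfacet
 facet normal -0.047 0.890 -0.453
  outer loop
   vertex 1.6 5.0 2.2
   vertex 4.5 4.9 1.7
   vertex 0.0 4.1 0.6
  endloop
 endfacet
 facet normal 0.112 0.872 0.476
  outer loop
   vertex 1.6 5.0 2.2
   vertex 3.3 4.4 2.9
   vertex 4.5 4.9 1.7
  endloop
 endfacet
 facet normal -0.802 -0.418 -0.427
  outer loop
   vertex 1.3 1.3 0.9
   vertex 1.4 0.7 1.3
   vertex 0.0 4.1 0.6
  endloop
 endfacet
 facet normal -0.204 -0.197 -0.959
  outer loop
   vertex 1.3 1.3 0.9
   vertex 0.0 4.1 0.6
   vertex 2.2 2.8 0.4
  endloop
 endfacet
 facet normal 0.350 -0.478 -0.805
  outer loop
   vertex 1.3 1.3 0.9
   vertex 2.2 2.8 0.4
   vertex 1.4 0.7 1.3
  endloop
 endfacet
 facet normal -0.116 -0.344 0.932
  outer loop
   vertex 1.9 4.6 2.8
   vertex 1.4 0.7 1.3
   vertex 3.3 4.4 2.9
  endloop
 endfacet
 facet normal 0.084 0.848 0.523
  outer loop
   vertex 1.9 4.6 2.8
   vertex 3.3 4.4 2.9
   vertex 1.6 5.0 2.2
  endloop
 endfacet
 facet normal -0.728 -0.163 0.666
  outer loop
   vertex 1.9 4.6 2.8
   vertex 0.0 4.1 0.6
   vertex 1.4 0.7 1.3
  endloop
 endfacet
 facet normal -0.754 0.307 0.581
  outer loop
   vertex 1.9 4.6 2.8
   vertex 1.6 5.0 2.2
   vertex 0.0 4.1 0.6
  endloop
 endfacet
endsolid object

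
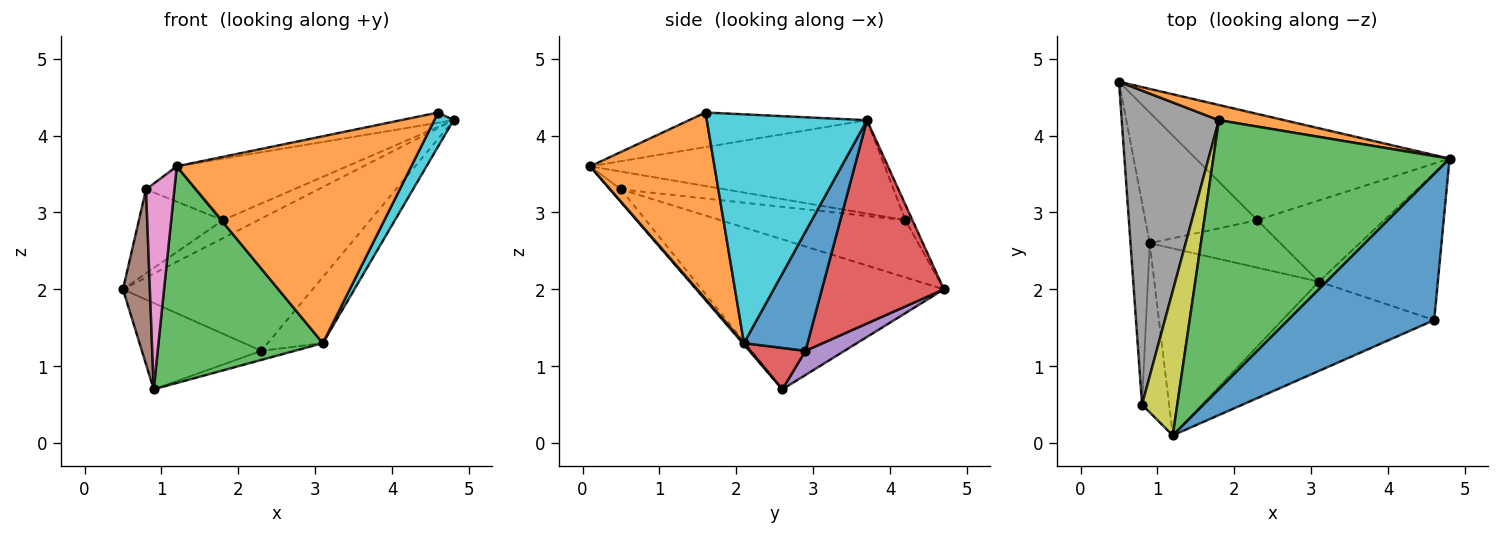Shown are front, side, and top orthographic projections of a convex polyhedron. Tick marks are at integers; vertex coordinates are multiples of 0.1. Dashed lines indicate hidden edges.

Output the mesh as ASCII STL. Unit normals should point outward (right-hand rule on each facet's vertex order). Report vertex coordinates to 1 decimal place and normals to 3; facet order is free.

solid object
 facet normal -0.230 0.068 0.971
  outer loop
   vertex 4.6 1.6 4.3
   vertex 4.8 3.7 4.2
   vertex 1.2 0.1 3.6
  endloop
 endfacet
 facet normal -0.150 0.756 0.637
  outer loop
   vertex 1.8 4.2 2.9
   vertex 4.8 3.7 4.2
   vertex 0.5 4.7 2.0
  endloop
 endfacet
 facet normal -0.360 0.208 0.910
  outer loop
   vertex 1.8 4.2 2.9
   vertex 1.2 0.1 3.6
   vertex 4.8 3.7 4.2
  endloop
 endfacet
 facet normal 0.448 0.697 -0.560
  outer loop
   vertex 2.3 2.9 1.2
   vertex 0.5 4.7 2.0
   vertex 4.8 3.7 4.2
  endloop
 endfacet
 facet normal 0.177 0.542 -0.821
  outer loop
   vertex 2.3 2.9 1.2
   vertex 0.9 2.6 0.7
   vertex 0.5 4.7 2.0
  endloop
 endfacet
 facet normal -0.986 -0.110 -0.126
  outer loop
   vertex 0.8 0.5 3.3
   vertex 0.5 4.7 2.0
   vertex 0.9 2.6 0.7
  endloop
 endfacet
 facet normal -0.284 -0.741 -0.609
  outer loop
   vertex 0.8 0.5 3.3
   vertex 0.9 2.6 0.7
   vertex 1.2 0.1 3.6
  endloop
 endfacet
 facet normal -0.495 0.224 0.839
  outer loop
   vertex 0.8 0.5 3.3
   vertex 1.8 4.2 2.9
   vertex 0.5 4.7 2.0
  endloop
 endfacet
 facet normal -0.441 0.213 0.872
  outer loop
   vertex 0.8 0.5 3.3
   vertex 1.2 0.1 3.6
   vertex 1.8 4.2 2.9
  endloop
 endfacet
 facet normal 0.882 -0.106 -0.459
  outer loop
   vertex 3.1 2.1 1.3
   vertex 4.8 3.7 4.2
   vertex 4.6 1.6 4.3
  endloop
 endfacet
 facet normal 0.589 0.510 -0.627
  outer loop
   vertex 3.1 2.1 1.3
   vertex 2.3 2.9 1.2
   vertex 4.8 3.7 4.2
  endloop
 endfacet
 facet normal 0.438 -0.826 -0.356
  outer loop
   vertex 3.1 2.1 1.3
   vertex 4.6 1.6 4.3
   vertex 1.2 0.1 3.6
  endloop
 endfacet
 facet normal 0.006 -0.757 -0.653
  outer loop
   vertex 3.1 2.1 1.3
   vertex 1.2 0.1 3.6
   vertex 0.9 2.6 0.7
  endloop
 endfacet
 facet normal 0.297 0.179 -0.938
  outer loop
   vertex 3.1 2.1 1.3
   vertex 0.9 2.6 0.7
   vertex 2.3 2.9 1.2
  endloop
 endfacet
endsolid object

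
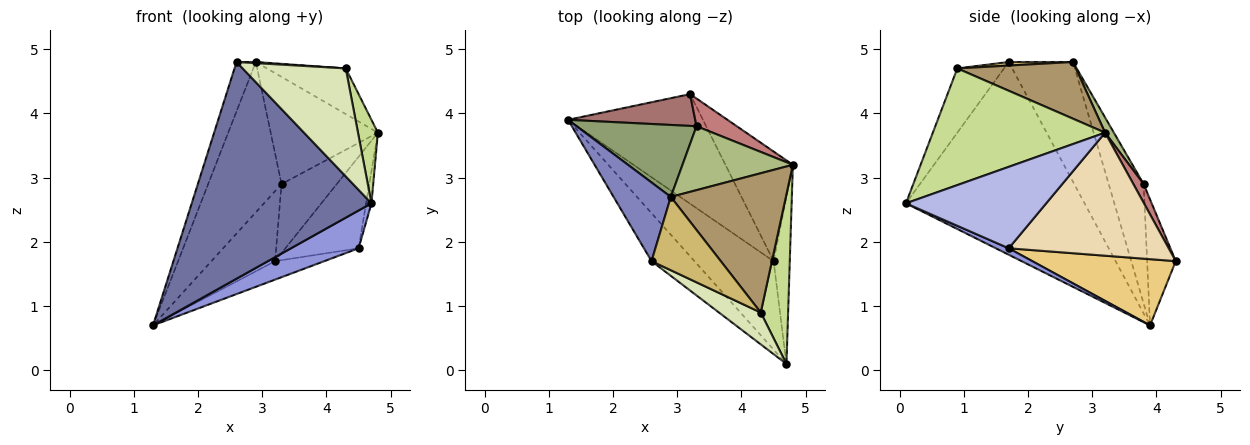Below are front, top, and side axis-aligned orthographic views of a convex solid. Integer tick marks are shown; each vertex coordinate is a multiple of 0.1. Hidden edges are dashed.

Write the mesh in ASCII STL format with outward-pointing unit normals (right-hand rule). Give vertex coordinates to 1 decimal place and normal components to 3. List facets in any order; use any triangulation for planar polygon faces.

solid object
 facet normal -0.696 -0.701 -0.155
  outer loop
   vertex 2.6 1.7 4.8
   vertex 1.3 3.9 0.7
   vertex 4.7 0.1 2.6
  endloop
 endfacet
 facet normal -0.871 0.261 0.416
  outer loop
   vertex 2.6 1.7 4.8
   vertex 2.9 2.7 4.8
   vertex 1.3 3.9 0.7
  endloop
 endfacet
 facet normal 0.074 -0.392 -0.917
  outer loop
   vertex 4.5 1.7 1.9
   vertex 4.7 0.1 2.6
   vertex 1.3 3.9 0.7
  endloop
 endfacet
 facet normal 0.980 0.037 -0.195
  outer loop
   vertex 4.5 1.7 1.9
   vertex 4.8 3.2 3.7
   vertex 4.7 0.1 2.6
  endloop
 endfacet
 facet normal -0.395 0.829 0.397
  outer loop
   vertex 3.3 3.8 2.9
   vertex 1.3 3.9 0.7
   vertex 2.9 2.7 4.8
  endloop
 endfacet
 facet normal 0.070 0.857 0.511
  outer loop
   vertex 3.3 3.8 2.9
   vertex 2.9 2.7 4.8
   vertex 4.8 3.2 3.7
  endloop
 endfacet
 facet normal 0.968 -0.112 0.227
  outer loop
   vertex 4.3 0.9 4.7
   vertex 4.7 0.1 2.6
   vertex 4.8 3.2 3.7
  endloop
 endfacet
 facet normal -0.399 -0.880 0.259
  outer loop
   vertex 4.3 0.9 4.7
   vertex 2.6 1.7 4.8
   vertex 4.7 0.1 2.6
  endloop
 endfacet
 facet normal 0.424 0.282 0.861
  outer loop
   vertex 4.3 0.9 4.7
   vertex 4.8 3.2 3.7
   vertex 2.9 2.7 4.8
  endloop
 endfacet
 facet normal 0.051 -0.015 0.999
  outer loop
   vertex 4.3 0.9 4.7
   vertex 2.9 2.7 4.8
   vertex 2.6 1.7 4.8
  endloop
 endfacet
 facet normal 0.436 0.150 -0.888
  outer loop
   vertex 3.2 4.3 1.7
   vertex 4.5 1.7 1.9
   vertex 1.3 3.9 0.7
  endloop
 endfacet
 facet normal 0.814 0.373 -0.446
  outer loop
   vertex 3.2 4.3 1.7
   vertex 4.8 3.2 3.7
   vertex 4.5 1.7 1.9
  endloop
 endfacet
 facet normal -0.379 0.843 0.383
  outer loop
   vertex 3.2 4.3 1.7
   vertex 1.3 3.9 0.7
   vertex 3.3 3.8 2.9
  endloop
 endfacet
 facet normal 0.170 0.915 0.367
  outer loop
   vertex 3.2 4.3 1.7
   vertex 3.3 3.8 2.9
   vertex 4.8 3.2 3.7
  endloop
 endfacet
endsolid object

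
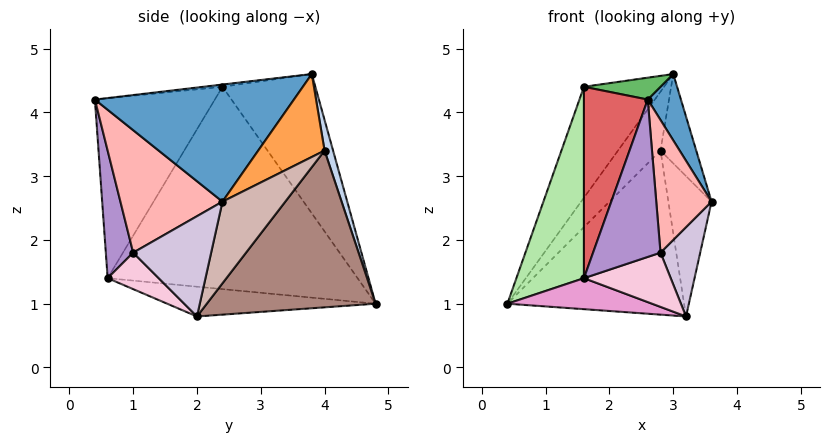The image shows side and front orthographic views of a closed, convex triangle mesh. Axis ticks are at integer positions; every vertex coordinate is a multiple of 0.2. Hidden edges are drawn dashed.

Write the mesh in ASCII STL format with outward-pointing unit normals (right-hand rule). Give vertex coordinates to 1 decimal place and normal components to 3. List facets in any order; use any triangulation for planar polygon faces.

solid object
 facet normal 0.912 -0.152 0.380
  outer loop
   vertex 3.0 3.8 4.6
   vertex 2.6 0.4 4.2
   vertex 3.6 2.4 2.6
  endloop
 endfacet
 facet normal 0.194 0.972 0.130
  outer loop
   vertex 2.8 4.0 3.4
   vertex 0.4 4.8 1.0
   vertex 3.0 3.8 4.6
  endloop
 endfacet
 facet normal 0.878 0.473 -0.068
  outer loop
   vertex 2.8 4.0 3.4
   vertex 3.0 3.8 4.6
   vertex 3.6 2.4 2.6
  endloop
 endfacet
 facet normal -0.612 0.528 0.589
  outer loop
   vertex 1.6 2.4 4.4
   vertex 3.0 3.8 4.6
   vertex 0.4 4.8 1.0
  endloop
 endfacet
 facet normal -0.028 -0.114 0.993
  outer loop
   vertex 1.6 2.4 4.4
   vertex 2.6 0.4 4.2
   vertex 3.0 3.8 4.6
  endloop
 endfacet
 facet normal -0.954 -0.258 0.155
  outer loop
   vertex 1.6 2.4 4.4
   vertex 0.4 4.8 1.0
   vertex 1.6 0.6 1.4
  endloop
 endfacet
 facet normal -0.850 -0.452 0.271
  outer loop
   vertex 1.6 2.4 4.4
   vertex 1.6 0.6 1.4
   vertex 2.6 0.4 4.2
  endloop
 endfacet
 facet normal 0.878 -0.476 -0.046
  outer loop
   vertex 2.8 1.0 1.8
   vertex 3.6 2.4 2.6
   vertex 2.6 0.4 4.2
  endloop
 endfacet
 facet normal 0.368 -0.909 -0.196
  outer loop
   vertex 2.8 1.0 1.8
   vertex 2.6 0.4 4.2
   vertex 1.6 0.6 1.4
  endloop
 endfacet
 facet normal 0.887 -0.452 -0.097
  outer loop
   vertex 3.2 2.0 0.8
   vertex 3.6 2.4 2.6
   vertex 2.8 1.0 1.8
  endloop
 endfacet
 facet normal 0.630 0.659 -0.410
  outer loop
   vertex 3.2 2.0 0.8
   vertex 0.4 4.8 1.0
   vertex 2.8 4.0 3.4
  endloop
 endfacet
 facet normal 0.787 0.541 -0.295
  outer loop
   vertex 3.2 2.0 0.8
   vertex 2.8 4.0 3.4
   vertex 3.6 2.4 2.6
  endloop
 endfacet
 facet normal -0.224 -0.156 -0.962
  outer loop
   vertex 3.2 2.0 0.8
   vertex 1.6 0.6 1.4
   vertex 0.4 4.8 1.0
  endloop
 endfacet
 facet normal 0.423 -0.720 -0.550
  outer loop
   vertex 3.2 2.0 0.8
   vertex 2.8 1.0 1.8
   vertex 1.6 0.6 1.4
  endloop
 endfacet
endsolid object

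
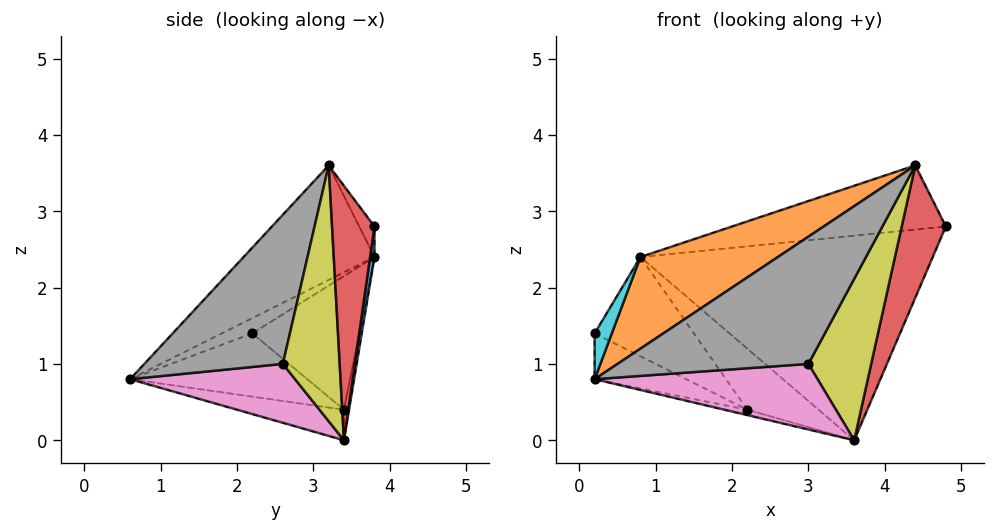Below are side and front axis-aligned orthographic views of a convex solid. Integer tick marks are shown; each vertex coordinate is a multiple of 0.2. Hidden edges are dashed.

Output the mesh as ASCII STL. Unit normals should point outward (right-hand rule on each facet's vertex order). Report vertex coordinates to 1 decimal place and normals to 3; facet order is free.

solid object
 facet normal 0.015 0.989 -0.148
  outer loop
   vertex 3.6 3.4 0.0
   vertex 0.8 3.8 2.4
   vertex 4.8 3.8 2.8
  endloop
 endfacet
 facet normal -0.349 -0.366 0.863
  outer loop
   vertex 4.4 3.2 3.6
   vertex 0.8 3.8 2.4
   vertex 0.2 0.6 0.8
  endloop
 endfacet
 facet normal -0.058 0.812 0.580
  outer loop
   vertex 4.4 3.2 3.6
   vertex 4.8 3.8 2.8
   vertex 0.8 3.8 2.4
  endloop
 endfacet
 facet normal 0.680 -0.708 -0.191
  outer loop
   vertex 4.4 3.2 3.6
   vertex 3.6 3.4 0.0
   vertex 4.8 3.8 2.8
  endloop
 endfacet
 facet normal -0.274 0.059 -0.960
  outer loop
   vertex 2.2 3.4 0.4
   vertex 3.6 3.4 0.0
   vertex 0.2 0.6 0.8
  endloop
 endfacet
 facet normal -0.069 0.968 -0.242
  outer loop
   vertex 2.2 3.4 0.4
   vertex 0.8 3.8 2.4
   vertex 3.6 3.4 0.0
  endloop
 endfacet
 facet normal 0.572 -0.773 -0.275
  outer loop
   vertex 3.0 2.6 1.0
   vertex 0.2 0.6 0.8
   vertex 3.6 3.4 0.0
  endloop
 endfacet
 facet normal 0.582 -0.803 -0.128
  outer loop
   vertex 3.0 2.6 1.0
   vertex 4.4 3.2 3.6
   vertex 0.2 0.6 0.8
  endloop
 endfacet
 facet normal 0.659 -0.728 -0.187
  outer loop
   vertex 3.0 2.6 1.0
   vertex 3.6 3.4 0.0
   vertex 4.4 3.2 3.6
  endloop
 endfacet
 facet normal -0.530 -0.298 0.794
  outer loop
   vertex 0.2 2.2 1.4
   vertex 0.2 0.6 0.8
   vertex 0.8 3.8 2.4
  endloop
 endfacet
 facet normal -0.562 0.291 -0.775
  outer loop
   vertex 0.2 2.2 1.4
   vertex 2.2 3.4 0.4
   vertex 0.2 0.6 0.8
  endloop
 endfacet
 facet normal -0.615 0.571 -0.544
  outer loop
   vertex 0.2 2.2 1.4
   vertex 0.8 3.8 2.4
   vertex 2.2 3.4 0.4
  endloop
 endfacet
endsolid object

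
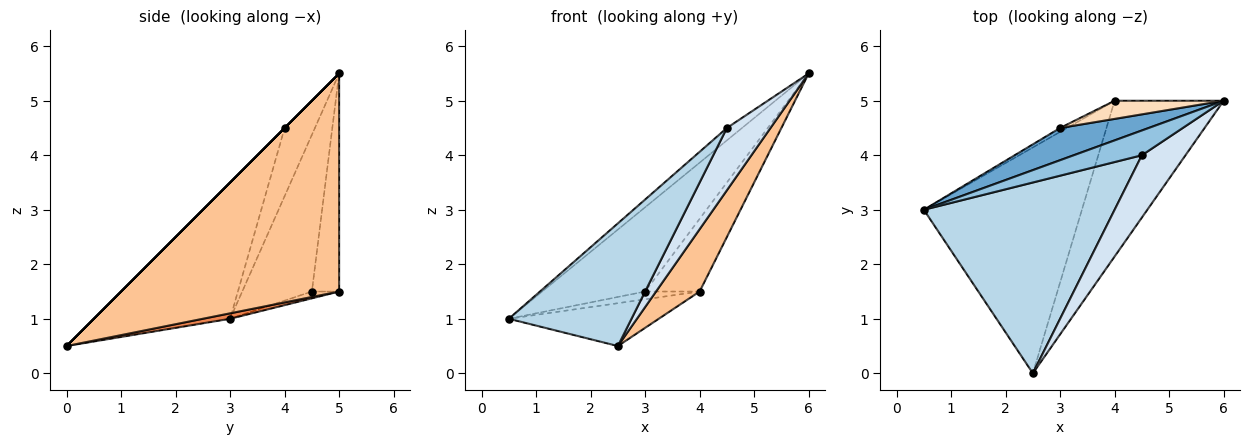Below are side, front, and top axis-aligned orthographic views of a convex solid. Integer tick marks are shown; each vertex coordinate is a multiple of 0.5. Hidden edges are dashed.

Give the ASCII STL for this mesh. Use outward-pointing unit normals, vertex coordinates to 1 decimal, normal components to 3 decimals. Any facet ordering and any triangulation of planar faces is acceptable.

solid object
 facet normal -0.534 0.790 0.302
  outer loop
   vertex 3.0 4.5 1.5
   vertex 0.5 3.0 1.0
   vertex 6.0 5.0 5.5
  endloop
 endfacet
 facet normal -0.667 0.333 0.667
  outer loop
   vertex 4.5 4.0 4.5
   vertex 6.0 5.0 5.5
   vertex 0.5 3.0 1.0
  endloop
 endfacet
 facet normal -0.515 -0.464 0.721
  outer loop
   vertex 4.5 4.0 4.5
   vertex 0.5 3.0 1.0
   vertex 2.5 0.0 0.5
  endloop
 endfacet
 facet normal 0.000 -0.707 0.707
  outer loop
   vertex 4.5 4.0 4.5
   vertex 2.5 0.0 0.5
   vertex 6.0 5.0 5.5
  endloop
 endfacet
 facet normal 0.034 0.186 -0.982
  outer loop
   vertex 4.0 5.0 1.5
   vertex 2.5 0.0 0.5
   vertex 0.5 3.0 1.0
  endloop
 endfacet
 facet normal -0.408 0.816 -0.408
  outer loop
   vertex 4.0 5.0 1.5
   vertex 0.5 3.0 1.0
   vertex 3.0 4.5 1.5
  endloop
 endfacet
 facet normal 0.880 -0.176 -0.440
  outer loop
   vertex 4.0 5.0 1.5
   vertex 6.0 5.0 5.5
   vertex 2.5 0.0 0.5
  endloop
 endfacet
 facet normal -0.436 0.873 0.218
  outer loop
   vertex 4.0 5.0 1.5
   vertex 3.0 4.5 1.5
   vertex 6.0 5.0 5.5
  endloop
 endfacet
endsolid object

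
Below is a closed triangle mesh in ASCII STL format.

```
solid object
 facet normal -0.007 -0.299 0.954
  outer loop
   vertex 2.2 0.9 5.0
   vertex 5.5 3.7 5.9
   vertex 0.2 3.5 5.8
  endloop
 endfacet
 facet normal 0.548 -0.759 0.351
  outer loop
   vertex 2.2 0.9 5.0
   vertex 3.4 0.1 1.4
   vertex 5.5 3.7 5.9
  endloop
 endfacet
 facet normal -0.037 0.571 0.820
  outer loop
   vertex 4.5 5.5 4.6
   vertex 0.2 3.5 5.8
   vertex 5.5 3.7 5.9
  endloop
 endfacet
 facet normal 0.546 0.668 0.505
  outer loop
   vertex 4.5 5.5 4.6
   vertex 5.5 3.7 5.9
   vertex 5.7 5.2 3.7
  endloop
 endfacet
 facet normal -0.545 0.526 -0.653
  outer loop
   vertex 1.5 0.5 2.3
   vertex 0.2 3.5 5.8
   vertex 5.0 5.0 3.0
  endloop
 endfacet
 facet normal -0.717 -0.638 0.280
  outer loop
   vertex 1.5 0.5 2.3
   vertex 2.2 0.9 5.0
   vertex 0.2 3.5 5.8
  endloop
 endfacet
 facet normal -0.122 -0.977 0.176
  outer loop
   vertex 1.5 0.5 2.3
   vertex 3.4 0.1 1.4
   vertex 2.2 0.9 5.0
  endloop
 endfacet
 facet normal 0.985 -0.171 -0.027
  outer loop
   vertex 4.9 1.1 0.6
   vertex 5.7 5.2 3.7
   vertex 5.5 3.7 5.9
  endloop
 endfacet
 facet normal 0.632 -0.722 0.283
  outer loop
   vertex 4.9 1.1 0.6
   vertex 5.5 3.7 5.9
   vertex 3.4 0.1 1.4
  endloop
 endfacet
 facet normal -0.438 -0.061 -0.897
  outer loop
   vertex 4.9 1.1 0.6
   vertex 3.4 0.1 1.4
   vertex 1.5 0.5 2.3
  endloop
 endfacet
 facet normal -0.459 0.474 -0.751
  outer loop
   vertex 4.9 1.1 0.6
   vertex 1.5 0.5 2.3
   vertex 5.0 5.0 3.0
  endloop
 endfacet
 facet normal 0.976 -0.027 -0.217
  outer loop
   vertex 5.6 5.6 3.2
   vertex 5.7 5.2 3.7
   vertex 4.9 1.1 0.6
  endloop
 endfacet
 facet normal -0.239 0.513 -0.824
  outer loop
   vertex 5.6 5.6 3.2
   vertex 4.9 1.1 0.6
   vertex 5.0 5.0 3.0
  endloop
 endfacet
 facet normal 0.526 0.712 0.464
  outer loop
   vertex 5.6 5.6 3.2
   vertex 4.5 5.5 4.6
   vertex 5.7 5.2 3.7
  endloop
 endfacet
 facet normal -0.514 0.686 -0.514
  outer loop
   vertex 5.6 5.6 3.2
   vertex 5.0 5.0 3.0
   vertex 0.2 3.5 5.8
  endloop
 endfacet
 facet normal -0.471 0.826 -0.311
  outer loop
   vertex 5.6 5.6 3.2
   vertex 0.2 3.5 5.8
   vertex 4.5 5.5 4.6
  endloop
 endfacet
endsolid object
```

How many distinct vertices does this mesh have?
10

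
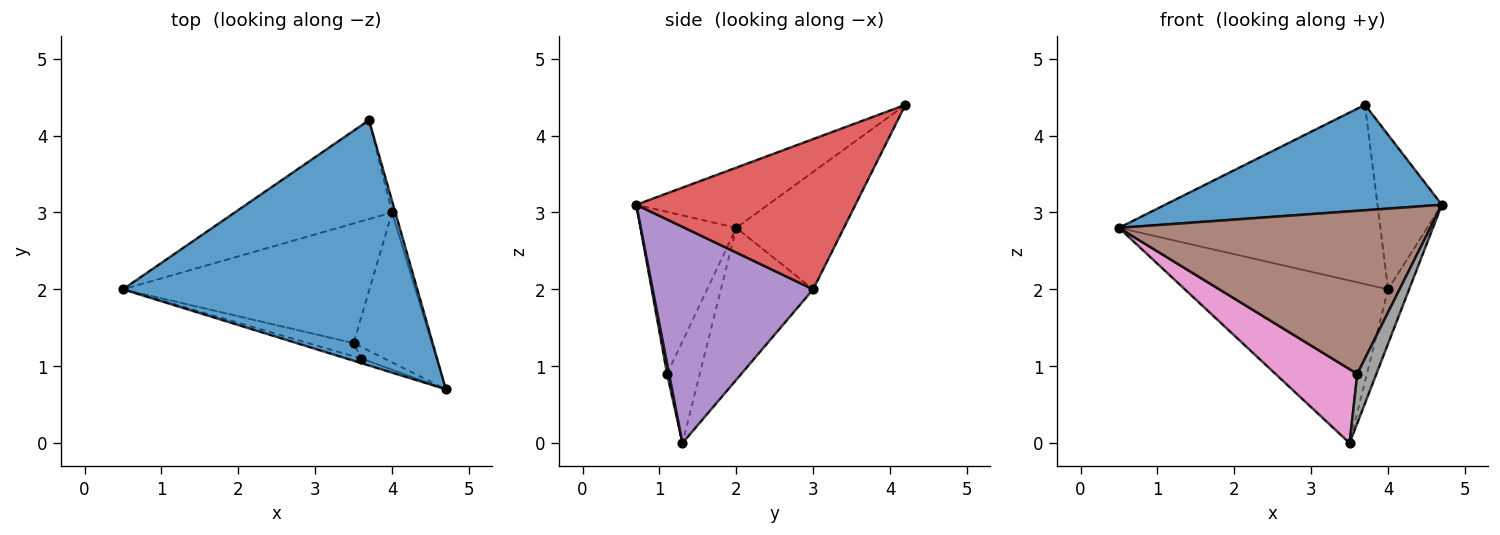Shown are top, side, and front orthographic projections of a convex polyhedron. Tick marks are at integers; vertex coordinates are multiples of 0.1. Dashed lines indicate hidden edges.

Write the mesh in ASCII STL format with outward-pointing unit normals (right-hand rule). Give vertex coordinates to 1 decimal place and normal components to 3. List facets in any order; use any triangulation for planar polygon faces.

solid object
 facet normal -0.185 -0.388 0.903
  outer loop
   vertex 3.7 4.2 4.4
   vertex 0.5 2.0 2.8
   vertex 4.7 0.7 3.1
  endloop
 endfacet
 facet normal -0.339 0.824 -0.454
  outer loop
   vertex 4.0 3.0 2.0
   vertex 0.5 2.0 2.8
   vertex 3.7 4.2 4.4
  endloop
 endfacet
 facet normal -0.343 0.756 -0.557
  outer loop
   vertex 4.0 3.0 2.0
   vertex 3.5 1.3 0.0
   vertex 0.5 2.0 2.8
  endloop
 endfacet
 facet normal 0.959 0.282 -0.021
  outer loop
   vertex 4.0 3.0 2.0
   vertex 3.7 4.2 4.4
   vertex 4.7 0.7 3.1
  endloop
 endfacet
 facet normal 0.933 0.123 -0.338
  outer loop
   vertex 4.0 3.0 2.0
   vertex 4.7 0.7 3.1
   vertex 3.5 1.3 0.0
  endloop
 endfacet
 facet normal -0.294 -0.955 -0.027
  outer loop
   vertex 3.6 1.1 0.9
   vertex 4.7 0.7 3.1
   vertex 0.5 2.0 2.8
  endloop
 endfacet
 facet normal -0.366 -0.916 -0.163
  outer loop
   vertex 3.6 1.1 0.9
   vertex 0.5 2.0 2.8
   vertex 3.5 1.3 0.0
  endloop
 endfacet
 facet normal 0.101 -0.969 -0.226
  outer loop
   vertex 3.6 1.1 0.9
   vertex 3.5 1.3 0.0
   vertex 4.7 0.7 3.1
  endloop
 endfacet
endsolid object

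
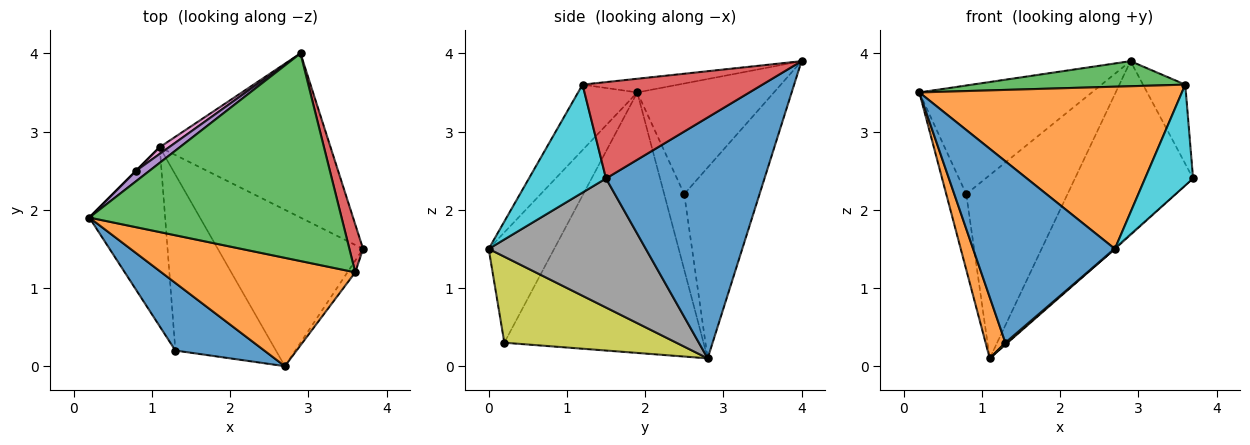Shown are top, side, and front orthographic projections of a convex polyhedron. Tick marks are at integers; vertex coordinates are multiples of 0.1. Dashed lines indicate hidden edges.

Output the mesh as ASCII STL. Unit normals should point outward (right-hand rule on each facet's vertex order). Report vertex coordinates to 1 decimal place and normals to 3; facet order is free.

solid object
 facet normal 0.697 0.520 -0.494
  outer loop
   vertex 1.1 2.8 0.1
   vertex 2.9 4.0 3.9
   vertex 3.7 1.5 2.4
  endloop
 endfacet
 facet normal -0.956 -0.095 -0.278
  outer loop
   vertex 1.3 0.2 0.3
   vertex 0.2 1.9 3.5
   vertex 1.1 2.8 0.1
  endloop
 endfacet
 facet normal -0.054 -0.120 0.991
  outer loop
   vertex 3.6 1.2 3.6
   vertex 2.9 4.0 3.9
   vertex 0.2 1.9 3.5
  endloop
 endfacet
 facet normal 0.964 0.226 0.137
  outer loop
   vertex 3.6 1.2 3.6
   vertex 3.7 1.5 2.4
   vertex 2.9 4.0 3.9
  endloop
 endfacet
 facet normal -0.619 0.782 0.075
  outer loop
   vertex 0.8 2.5 2.2
   vertex 0.2 1.9 3.5
   vertex 2.9 4.0 3.9
  endloop
 endfacet
 facet normal -0.707 0.707 0.000
  outer loop
   vertex 0.8 2.5 2.2
   vertex 1.1 2.8 0.1
   vertex 0.2 1.9 3.5
  endloop
 endfacet
 facet normal -0.597 0.802 0.029
  outer loop
   vertex 0.8 2.5 2.2
   vertex 2.9 4.0 3.9
   vertex 1.1 2.8 0.1
  endloop
 endfacet
 facet normal 0.664 0.006 -0.748
  outer loop
   vertex 2.7 0.0 1.5
   vertex 1.1 2.8 0.1
   vertex 3.7 1.5 2.4
  endloop
 endfacet
 facet normal 0.650 -0.008 -0.760
  outer loop
   vertex 2.7 0.0 1.5
   vertex 1.3 0.2 0.3
   vertex 1.1 2.8 0.1
  endloop
 endfacet
 facet normal 0.847 -0.528 -0.061
  outer loop
   vertex 2.7 0.0 1.5
   vertex 3.7 1.5 2.4
   vertex 3.6 1.2 3.6
  endloop
 endfacet
 facet normal -0.397 -0.860 0.320
  outer loop
   vertex 2.7 0.0 1.5
   vertex 0.2 1.9 3.5
   vertex 1.3 0.2 0.3
  endloop
 endfacet
 facet normal -0.184 -0.817 0.546
  outer loop
   vertex 2.7 0.0 1.5
   vertex 3.6 1.2 3.6
   vertex 0.2 1.9 3.5
  endloop
 endfacet
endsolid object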